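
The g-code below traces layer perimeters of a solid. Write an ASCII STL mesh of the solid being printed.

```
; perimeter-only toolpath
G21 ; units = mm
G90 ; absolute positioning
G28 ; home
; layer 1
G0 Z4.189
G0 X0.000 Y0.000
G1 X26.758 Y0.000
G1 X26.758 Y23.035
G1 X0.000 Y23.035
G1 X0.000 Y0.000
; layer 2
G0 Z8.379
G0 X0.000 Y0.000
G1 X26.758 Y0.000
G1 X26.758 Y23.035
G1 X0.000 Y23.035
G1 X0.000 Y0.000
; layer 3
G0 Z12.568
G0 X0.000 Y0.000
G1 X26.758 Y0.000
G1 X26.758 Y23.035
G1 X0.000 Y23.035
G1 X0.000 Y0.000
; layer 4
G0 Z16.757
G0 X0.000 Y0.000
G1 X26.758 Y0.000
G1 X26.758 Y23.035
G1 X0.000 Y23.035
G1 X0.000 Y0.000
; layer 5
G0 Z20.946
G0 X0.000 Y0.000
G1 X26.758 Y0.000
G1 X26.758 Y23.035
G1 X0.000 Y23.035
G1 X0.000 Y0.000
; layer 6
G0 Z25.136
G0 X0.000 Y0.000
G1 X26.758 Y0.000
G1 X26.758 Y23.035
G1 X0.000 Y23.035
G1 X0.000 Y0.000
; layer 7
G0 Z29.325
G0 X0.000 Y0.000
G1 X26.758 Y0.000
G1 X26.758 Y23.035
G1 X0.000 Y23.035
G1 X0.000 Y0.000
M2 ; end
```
solid part
  facet normal 0.0000 0.0000 -1.0000
    outer loop
      vertex 26.758 23.035 0.000
      vertex 26.758 0.000 0.000
      vertex 0.000 0.000 0.000
    endloop
  endfacet
  facet normal 0.0000 0.0000 -1.0000
    outer loop
      vertex 0.000 23.035 0.000
      vertex 26.758 23.035 0.000
      vertex 0.000 0.000 0.000
    endloop
  endfacet
  facet normal 0.0000 0.0000 1.0000
    outer loop
      vertex 0.000 0.000 29.325
      vertex 26.758 0.000 29.325
      vertex 26.758 23.035 29.325
    endloop
  endfacet
  facet normal 0.0000 0.0000 1.0000
    outer loop
      vertex 0.000 0.000 29.325
      vertex 26.758 23.035 29.325
      vertex 0.000 23.035 29.325
    endloop
  endfacet
  facet normal 0.0000 -1.0000 0.0000
    outer loop
      vertex 0.000 0.000 0.000
      vertex 26.758 0.000 0.000
      vertex 26.758 0.000 29.325
    endloop
  endfacet
  facet normal 0.0000 -1.0000 0.0000
    outer loop
      vertex 0.000 0.000 0.000
      vertex 26.758 0.000 29.325
      vertex 0.000 0.000 29.325
    endloop
  endfacet
  facet normal 0.0000 1.0000 0.0000
    outer loop
      vertex 26.758 23.035 29.325
      vertex 26.758 23.035 0.000
      vertex 0.000 23.035 0.000
    endloop
  endfacet
  facet normal 0.0000 1.0000 0.0000
    outer loop
      vertex 0.000 23.035 29.325
      vertex 26.758 23.035 29.325
      vertex 0.000 23.035 0.000
    endloop
  endfacet
  facet normal -1.0000 0.0000 0.0000
    outer loop
      vertex 0.000 23.035 29.325
      vertex 0.000 23.035 0.000
      vertex 0.000 0.000 0.000
    endloop
  endfacet
  facet normal -1.0000 0.0000 0.0000
    outer loop
      vertex 0.000 0.000 29.325
      vertex 0.000 23.035 29.325
      vertex 0.000 0.000 0.000
    endloop
  endfacet
  facet normal 1.0000 0.0000 0.0000
    outer loop
      vertex 26.758 0.000 0.000
      vertex 26.758 23.035 0.000
      vertex 26.758 23.035 29.325
    endloop
  endfacet
  facet normal 1.0000 0.0000 0.0000
    outer loop
      vertex 26.758 0.000 0.000
      vertex 26.758 23.035 29.325
      vertex 26.758 0.000 29.325
    endloop
  endfacet
endsolid part

The G0 Z moves step by Δz≈4.189 mm. Every layer's G1 loop is the same polygon, so the solid is a straight extrusion of it from z=0 to z≈29.3. Closing with flat bottom and top caps and triangulating gives 12 facets — a rectangular box, roughly 26.8 × 23 mm footprint and 29.3 mm tall.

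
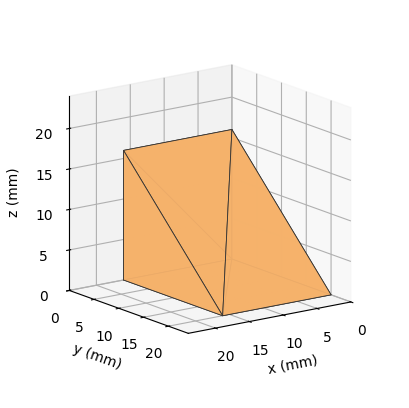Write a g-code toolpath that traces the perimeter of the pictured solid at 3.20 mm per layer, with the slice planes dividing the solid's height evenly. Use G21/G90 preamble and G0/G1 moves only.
Reading the render: the shape is a wedge (ramp): 16 × 20 mm base, rising to 16 mm along the y=0 edge and sloping linearly to z=0 at y=20 (dimensions read to the nearest mm from the axis ticks). For the g-code, the solid's height is divided into equal slices at the stated Δz and each level perimeter traced with G1 moves after a G0 lift.

; perimeter-only toolpath
G21 ; units = mm
G90 ; absolute positioning
G28 ; home
; layer 1
G0 Z3.20
G0 X0.00 Y0.00
G1 X16.00 Y0.00
G1 X16.00 Y16.00
G1 X0.00 Y16.00
G1 X0.00 Y0.00
; layer 2
G0 Z6.40
G0 X0.00 Y0.00
G1 X16.00 Y0.00
G1 X16.00 Y12.00
G1 X0.00 Y12.00
G1 X0.00 Y0.00
; layer 3
G0 Z9.60
G0 X0.00 Y0.00
G1 X16.00 Y0.00
G1 X16.00 Y8.00
G1 X0.00 Y8.00
G1 X0.00 Y0.00
; layer 4
G0 Z12.80
G0 X0.00 Y0.00
G1 X16.00 Y0.00
G1 X16.00 Y4.00
G1 X0.00 Y4.00
G1 X0.00 Y0.00
M2 ; end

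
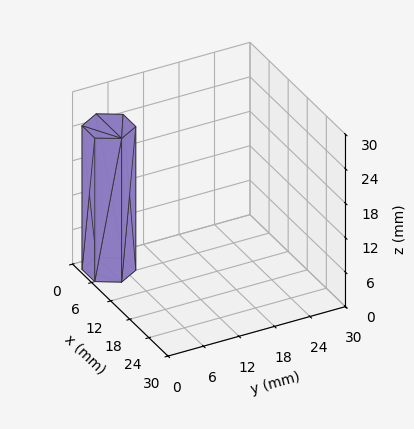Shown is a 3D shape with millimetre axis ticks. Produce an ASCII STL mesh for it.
Reading the render: the shape is a regular 6-sided prism (a cylinder approximated with 6 flat sides), circumscribed radius ≈ 4 mm, height ≈ 25 mm (dimensions read to the nearest mm from the axis ticks). For the STL, each face is triangulated and given an outward normal.

solid part
  facet normal 0.0000 0.0000 -1.0000
    outer loop
      vertex 2.000 7.464 0.000
      vertex 6.000 7.464 0.000
      vertex 8.000 4.000 0.000
    endloop
  endfacet
  facet normal 0.0000 0.0000 -1.0000
    outer loop
      vertex 0.000 4.000 0.000
      vertex 2.000 7.464 0.000
      vertex 8.000 4.000 0.000
    endloop
  endfacet
  facet normal 0.0000 0.0000 -1.0000
    outer loop
      vertex 2.000 0.536 0.000
      vertex 0.000 4.000 0.000
      vertex 8.000 4.000 0.000
    endloop
  endfacet
  facet normal 0.0000 0.0000 -1.0000
    outer loop
      vertex 6.000 0.536 0.000
      vertex 2.000 0.536 0.000
      vertex 8.000 4.000 0.000
    endloop
  endfacet
  facet normal 0.0000 0.0000 1.0000
    outer loop
      vertex 8.000 4.000 25.000
      vertex 6.000 7.464 25.000
      vertex 2.000 7.464 25.000
    endloop
  endfacet
  facet normal 0.0000 0.0000 1.0000
    outer loop
      vertex 8.000 4.000 25.000
      vertex 2.000 7.464 25.000
      vertex 0.000 4.000 25.000
    endloop
  endfacet
  facet normal 0.0000 0.0000 1.0000
    outer loop
      vertex 8.000 4.000 25.000
      vertex 0.000 4.000 25.000
      vertex 2.000 0.536 25.000
    endloop
  endfacet
  facet normal 0.0000 0.0000 1.0000
    outer loop
      vertex 8.000 4.000 25.000
      vertex 2.000 0.536 25.000
      vertex 6.000 0.536 25.000
    endloop
  endfacet
  facet normal 0.8660 0.5000 0.0000
    outer loop
      vertex 8.000 4.000 0.000
      vertex 6.000 7.464 0.000
      vertex 6.000 7.464 25.000
    endloop
  endfacet
  facet normal 0.8660 0.5000 0.0000
    outer loop
      vertex 8.000 4.000 0.000
      vertex 6.000 7.464 25.000
      vertex 8.000 4.000 25.000
    endloop
  endfacet
  facet normal 0.0000 1.0000 0.0000
    outer loop
      vertex 6.000 7.464 0.000
      vertex 2.000 7.464 0.000
      vertex 2.000 7.464 25.000
    endloop
  endfacet
  facet normal 0.0000 1.0000 0.0000
    outer loop
      vertex 6.000 7.464 0.000
      vertex 2.000 7.464 25.000
      vertex 6.000 7.464 25.000
    endloop
  endfacet
  facet normal -0.8660 0.5000 0.0000
    outer loop
      vertex 2.000 7.464 0.000
      vertex 0.000 4.000 0.000
      vertex 0.000 4.000 25.000
    endloop
  endfacet
  facet normal -0.8660 0.5000 0.0000
    outer loop
      vertex 2.000 7.464 0.000
      vertex 0.000 4.000 25.000
      vertex 2.000 7.464 25.000
    endloop
  endfacet
  facet normal -0.8660 -0.5000 0.0000
    outer loop
      vertex 0.000 4.000 0.000
      vertex 2.000 0.536 0.000
      vertex 2.000 0.536 25.000
    endloop
  endfacet
  facet normal -0.8660 -0.5000 0.0000
    outer loop
      vertex 0.000 4.000 0.000
      vertex 2.000 0.536 25.000
      vertex 0.000 4.000 25.000
    endloop
  endfacet
  facet normal 0.0000 -1.0000 0.0000
    outer loop
      vertex 2.000 0.536 0.000
      vertex 6.000 0.536 0.000
      vertex 6.000 0.536 25.000
    endloop
  endfacet
  facet normal 0.0000 -1.0000 0.0000
    outer loop
      vertex 2.000 0.536 0.000
      vertex 6.000 0.536 25.000
      vertex 2.000 0.536 25.000
    endloop
  endfacet
  facet normal 0.8660 -0.5000 0.0000
    outer loop
      vertex 6.000 0.536 0.000
      vertex 8.000 4.000 0.000
      vertex 8.000 4.000 25.000
    endloop
  endfacet
  facet normal 0.8660 -0.5000 0.0000
    outer loop
      vertex 6.000 0.536 0.000
      vertex 8.000 4.000 25.000
      vertex 6.000 0.536 25.000
    endloop
  endfacet
endsolid part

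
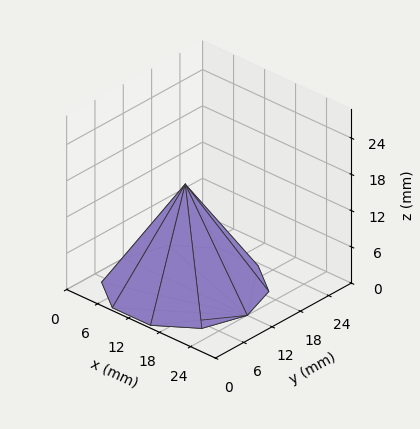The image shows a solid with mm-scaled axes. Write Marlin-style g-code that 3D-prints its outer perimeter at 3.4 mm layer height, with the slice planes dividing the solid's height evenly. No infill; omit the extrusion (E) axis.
Reading the render: the shape is a regular 10-sided pyramid, base circumscribed radius ≈ 12 mm, apex at z ≈ 17 mm (dimensions read to the nearest mm from the axis ticks). For the g-code, the solid's height is divided into equal slices at the stated Δz and each level perimeter traced with G1 moves after a G0 lift.

; perimeter-only toolpath
G21 ; units = mm
G90 ; absolute positioning
G28 ; home
; layer 1
G0 Z3.4
G0 X21.6 Y12.0
G1 X19.8 Y17.7
G1 X15.0 Y21.1
G1 X9.0 Y21.1
G1 X4.2 Y17.7
G1 X2.4 Y12.0
G1 X4.2 Y6.3
G1 X9.0 Y2.9
G1 X15.0 Y2.9
G1 X19.8 Y6.3
G1 X21.6 Y12.0
; layer 2
G0 Z6.8
G0 X19.2 Y12.0
G1 X17.8 Y16.3
G1 X14.2 Y18.8
G1 X9.8 Y18.8
G1 X6.2 Y16.3
G1 X4.8 Y12.0
G1 X6.2 Y7.7
G1 X9.8 Y5.2
G1 X14.2 Y5.2
G1 X17.8 Y7.7
G1 X19.2 Y12.0
; layer 3
G0 Z10.2
G0 X16.8 Y12.0
G1 X15.9 Y14.8
G1 X13.5 Y16.6
G1 X10.5 Y16.6
G1 X8.1 Y14.8
G1 X7.2 Y12.0
G1 X8.1 Y9.2
G1 X10.5 Y7.4
G1 X13.5 Y7.4
G1 X15.9 Y9.2
G1 X16.8 Y12.0
; layer 4
G0 Z13.6
G0 X14.4 Y12.0
G1 X13.9 Y13.4
G1 X12.7 Y14.3
G1 X11.3 Y14.3
G1 X10.1 Y13.4
G1 X9.6 Y12.0
G1 X10.1 Y10.6
G1 X11.3 Y9.7
G1 X12.7 Y9.7
G1 X13.9 Y10.6
G1 X14.4 Y12.0
M2 ; end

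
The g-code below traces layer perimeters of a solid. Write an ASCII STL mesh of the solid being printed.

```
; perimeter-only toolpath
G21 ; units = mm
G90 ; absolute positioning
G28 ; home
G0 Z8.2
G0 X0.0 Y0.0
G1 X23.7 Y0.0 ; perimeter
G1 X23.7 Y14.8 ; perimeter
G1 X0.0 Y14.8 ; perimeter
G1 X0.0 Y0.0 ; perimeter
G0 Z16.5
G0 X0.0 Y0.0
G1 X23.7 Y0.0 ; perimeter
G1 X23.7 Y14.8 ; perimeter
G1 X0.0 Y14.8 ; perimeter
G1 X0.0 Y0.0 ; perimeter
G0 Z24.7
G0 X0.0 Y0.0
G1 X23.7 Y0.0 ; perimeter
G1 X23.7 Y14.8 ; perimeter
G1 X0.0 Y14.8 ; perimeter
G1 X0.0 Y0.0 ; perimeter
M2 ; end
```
solid part
  facet normal 0.0000 0.0000 -1.0000
    outer loop
      vertex 23.7 14.8 0.0
      vertex 23.7 0.0 0.0
      vertex 0.0 0.0 0.0
    endloop
  endfacet
  facet normal 0.0000 0.0000 -1.0000
    outer loop
      vertex 0.0 14.8 0.0
      vertex 23.7 14.8 0.0
      vertex 0.0 0.0 0.0
    endloop
  endfacet
  facet normal 0.0000 0.0000 1.0000
    outer loop
      vertex 0.0 0.0 24.7
      vertex 23.7 0.0 24.7
      vertex 23.7 14.8 24.7
    endloop
  endfacet
  facet normal 0.0000 0.0000 1.0000
    outer loop
      vertex 0.0 0.0 24.7
      vertex 23.7 14.8 24.7
      vertex 0.0 14.8 24.7
    endloop
  endfacet
  facet normal 0.0000 -1.0000 0.0000
    outer loop
      vertex 0.0 0.0 0.0
      vertex 23.7 0.0 0.0
      vertex 23.7 0.0 24.7
    endloop
  endfacet
  facet normal 0.0000 -1.0000 0.0000
    outer loop
      vertex 0.0 0.0 0.0
      vertex 23.7 0.0 24.7
      vertex 0.0 0.0 24.7
    endloop
  endfacet
  facet normal 0.0000 1.0000 0.0000
    outer loop
      vertex 23.7 14.8 24.7
      vertex 23.7 14.8 0.0
      vertex 0.0 14.8 0.0
    endloop
  endfacet
  facet normal 0.0000 1.0000 0.0000
    outer loop
      vertex 0.0 14.8 24.7
      vertex 23.7 14.8 24.7
      vertex 0.0 14.8 0.0
    endloop
  endfacet
  facet normal -1.0000 0.0000 0.0000
    outer loop
      vertex 0.0 14.8 24.7
      vertex 0.0 14.8 0.0
      vertex 0.0 0.0 0.0
    endloop
  endfacet
  facet normal -1.0000 0.0000 0.0000
    outer loop
      vertex 0.0 0.0 24.7
      vertex 0.0 14.8 24.7
      vertex 0.0 0.0 0.0
    endloop
  endfacet
  facet normal 1.0000 0.0000 0.0000
    outer loop
      vertex 23.7 0.0 0.0
      vertex 23.7 14.8 0.0
      vertex 23.7 14.8 24.7
    endloop
  endfacet
  facet normal 1.0000 0.0000 0.0000
    outer loop
      vertex 23.7 0.0 0.0
      vertex 23.7 14.8 24.7
      vertex 23.7 0.0 24.7
    endloop
  endfacet
endsolid part

The G0 Z moves step by Δz≈8.2 mm. Every layer's G1 loop is the same polygon, so the solid is a straight extrusion of it from z=0 to z≈24.7. Closing with flat bottom and top caps and triangulating gives 12 facets — a rectangular box, roughly 23.7 × 14.8 mm footprint and 24.7 mm tall.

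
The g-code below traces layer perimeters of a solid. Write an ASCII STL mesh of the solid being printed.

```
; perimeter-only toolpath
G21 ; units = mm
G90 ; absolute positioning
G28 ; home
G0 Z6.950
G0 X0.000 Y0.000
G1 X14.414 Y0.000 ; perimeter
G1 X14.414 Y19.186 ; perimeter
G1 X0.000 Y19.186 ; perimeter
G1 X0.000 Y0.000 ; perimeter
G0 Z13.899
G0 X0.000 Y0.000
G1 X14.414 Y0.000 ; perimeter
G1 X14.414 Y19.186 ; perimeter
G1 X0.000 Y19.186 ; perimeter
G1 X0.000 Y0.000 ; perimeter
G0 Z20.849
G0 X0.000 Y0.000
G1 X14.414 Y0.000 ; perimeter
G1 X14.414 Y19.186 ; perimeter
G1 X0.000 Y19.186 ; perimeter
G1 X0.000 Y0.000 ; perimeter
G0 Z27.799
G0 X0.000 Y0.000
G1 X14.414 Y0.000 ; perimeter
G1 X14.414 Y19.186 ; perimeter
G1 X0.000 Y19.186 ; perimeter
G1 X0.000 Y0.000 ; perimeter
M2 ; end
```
solid part
  facet normal 0.0000 0.0000 -1.0000
    outer loop
      vertex 14.414 19.186 0.000
      vertex 14.414 0.000 0.000
      vertex 0.000 0.000 0.000
    endloop
  endfacet
  facet normal 0.0000 0.0000 -1.0000
    outer loop
      vertex 0.000 19.186 0.000
      vertex 14.414 19.186 0.000
      vertex 0.000 0.000 0.000
    endloop
  endfacet
  facet normal 0.0000 0.0000 1.0000
    outer loop
      vertex 0.000 0.000 27.799
      vertex 14.414 0.000 27.799
      vertex 14.414 19.186 27.799
    endloop
  endfacet
  facet normal 0.0000 0.0000 1.0000
    outer loop
      vertex 0.000 0.000 27.799
      vertex 14.414 19.186 27.799
      vertex 0.000 19.186 27.799
    endloop
  endfacet
  facet normal 0.0000 -1.0000 0.0000
    outer loop
      vertex 0.000 0.000 0.000
      vertex 14.414 0.000 0.000
      vertex 14.414 0.000 27.799
    endloop
  endfacet
  facet normal 0.0000 -1.0000 0.0000
    outer loop
      vertex 0.000 0.000 0.000
      vertex 14.414 0.000 27.799
      vertex 0.000 0.000 27.799
    endloop
  endfacet
  facet normal 0.0000 1.0000 0.0000
    outer loop
      vertex 14.414 19.186 27.799
      vertex 14.414 19.186 0.000
      vertex 0.000 19.186 0.000
    endloop
  endfacet
  facet normal 0.0000 1.0000 0.0000
    outer loop
      vertex 0.000 19.186 27.799
      vertex 14.414 19.186 27.799
      vertex 0.000 19.186 0.000
    endloop
  endfacet
  facet normal -1.0000 0.0000 0.0000
    outer loop
      vertex 0.000 19.186 27.799
      vertex 0.000 19.186 0.000
      vertex 0.000 0.000 0.000
    endloop
  endfacet
  facet normal -1.0000 0.0000 0.0000
    outer loop
      vertex 0.000 0.000 27.799
      vertex 0.000 19.186 27.799
      vertex 0.000 0.000 0.000
    endloop
  endfacet
  facet normal 1.0000 0.0000 0.0000
    outer loop
      vertex 14.414 0.000 0.000
      vertex 14.414 19.186 0.000
      vertex 14.414 19.186 27.799
    endloop
  endfacet
  facet normal 1.0000 0.0000 0.0000
    outer loop
      vertex 14.414 0.000 0.000
      vertex 14.414 19.186 27.799
      vertex 14.414 0.000 27.799
    endloop
  endfacet
endsolid part

The G0 Z moves step by Δz≈6.950 mm. Every layer's G1 loop is the same polygon, so the solid is a straight extrusion of it from z=0 to z≈27.8. Closing with flat bottom and top caps and triangulating gives 12 facets — a rectangular box, roughly 14.4 × 19.2 mm footprint and 27.8 mm tall.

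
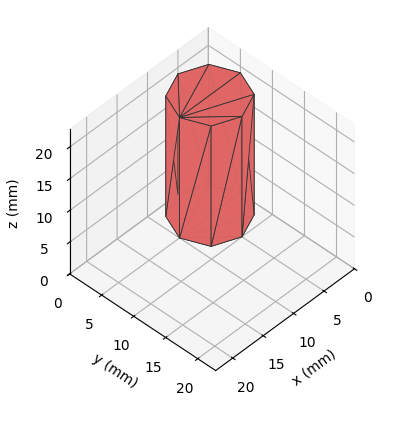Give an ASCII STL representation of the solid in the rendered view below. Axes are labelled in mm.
Reading the render: the shape is a regular 8-sided prism (a cylinder approximated with 8 flat sides), circumscribed radius ≈ 5 mm, height ≈ 19 mm (dimensions read to the nearest mm from the axis ticks). For the STL, each face is triangulated and given an outward normal.

solid part
  facet normal 0.0000 0.0000 -1.0000
    outer loop
      vertex 5.000 10.000 0.000
      vertex 8.536 8.536 0.000
      vertex 10.000 5.000 0.000
    endloop
  endfacet
  facet normal 0.0000 0.0000 -1.0000
    outer loop
      vertex 1.464 8.536 0.000
      vertex 5.000 10.000 0.000
      vertex 10.000 5.000 0.000
    endloop
  endfacet
  facet normal 0.0000 0.0000 -1.0000
    outer loop
      vertex 0.000 5.000 0.000
      vertex 1.464 8.536 0.000
      vertex 10.000 5.000 0.000
    endloop
  endfacet
  facet normal 0.0000 0.0000 -1.0000
    outer loop
      vertex 1.464 1.464 0.000
      vertex 0.000 5.000 0.000
      vertex 10.000 5.000 0.000
    endloop
  endfacet
  facet normal 0.0000 0.0000 -1.0000
    outer loop
      vertex 5.000 0.000 0.000
      vertex 1.464 1.464 0.000
      vertex 10.000 5.000 0.000
    endloop
  endfacet
  facet normal 0.0000 0.0000 -1.0000
    outer loop
      vertex 8.536 1.464 0.000
      vertex 5.000 0.000 0.000
      vertex 10.000 5.000 0.000
    endloop
  endfacet
  facet normal 0.0000 0.0000 1.0000
    outer loop
      vertex 10.000 5.000 19.000
      vertex 8.536 8.536 19.000
      vertex 5.000 10.000 19.000
    endloop
  endfacet
  facet normal 0.0000 0.0000 1.0000
    outer loop
      vertex 10.000 5.000 19.000
      vertex 5.000 10.000 19.000
      vertex 1.464 8.536 19.000
    endloop
  endfacet
  facet normal 0.0000 0.0000 1.0000
    outer loop
      vertex 10.000 5.000 19.000
      vertex 1.464 8.536 19.000
      vertex 0.000 5.000 19.000
    endloop
  endfacet
  facet normal 0.0000 0.0000 1.0000
    outer loop
      vertex 10.000 5.000 19.000
      vertex 0.000 5.000 19.000
      vertex 1.464 1.464 19.000
    endloop
  endfacet
  facet normal 0.0000 0.0000 1.0000
    outer loop
      vertex 10.000 5.000 19.000
      vertex 1.464 1.464 19.000
      vertex 5.000 0.000 19.000
    endloop
  endfacet
  facet normal 0.0000 0.0000 1.0000
    outer loop
      vertex 10.000 5.000 19.000
      vertex 5.000 0.000 19.000
      vertex 8.536 1.464 19.000
    endloop
  endfacet
  facet normal 0.9239 0.3825 0.0000
    outer loop
      vertex 10.000 5.000 0.000
      vertex 8.536 8.536 0.000
      vertex 8.536 8.536 19.000
    endloop
  endfacet
  facet normal 0.9239 0.3825 0.0000
    outer loop
      vertex 10.000 5.000 0.000
      vertex 8.536 8.536 19.000
      vertex 10.000 5.000 19.000
    endloop
  endfacet
  facet normal 0.3825 0.9239 0.0000
    outer loop
      vertex 8.536 8.536 0.000
      vertex 5.000 10.000 0.000
      vertex 5.000 10.000 19.000
    endloop
  endfacet
  facet normal 0.3825 0.9239 0.0000
    outer loop
      vertex 8.536 8.536 0.000
      vertex 5.000 10.000 19.000
      vertex 8.536 8.536 19.000
    endloop
  endfacet
  facet normal -0.3825 0.9239 0.0000
    outer loop
      vertex 5.000 10.000 0.000
      vertex 1.464 8.536 0.000
      vertex 1.464 8.536 19.000
    endloop
  endfacet
  facet normal -0.3825 0.9239 0.0000
    outer loop
      vertex 5.000 10.000 0.000
      vertex 1.464 8.536 19.000
      vertex 5.000 10.000 19.000
    endloop
  endfacet
  facet normal -0.9239 0.3825 0.0000
    outer loop
      vertex 1.464 8.536 0.000
      vertex 0.000 5.000 0.000
      vertex 0.000 5.000 19.000
    endloop
  endfacet
  facet normal -0.9239 0.3825 0.0000
    outer loop
      vertex 1.464 8.536 0.000
      vertex 0.000 5.000 19.000
      vertex 1.464 8.536 19.000
    endloop
  endfacet
  facet normal -0.9239 -0.3825 0.0000
    outer loop
      vertex 0.000 5.000 0.000
      vertex 1.464 1.464 0.000
      vertex 1.464 1.464 19.000
    endloop
  endfacet
  facet normal -0.9239 -0.3825 0.0000
    outer loop
      vertex 0.000 5.000 0.000
      vertex 1.464 1.464 19.000
      vertex 0.000 5.000 19.000
    endloop
  endfacet
  facet normal -0.3825 -0.9239 0.0000
    outer loop
      vertex 1.464 1.464 0.000
      vertex 5.000 0.000 0.000
      vertex 5.000 0.000 19.000
    endloop
  endfacet
  facet normal -0.3825 -0.9239 0.0000
    outer loop
      vertex 1.464 1.464 0.000
      vertex 5.000 0.000 19.000
      vertex 1.464 1.464 19.000
    endloop
  endfacet
  facet normal 0.3825 -0.9239 0.0000
    outer loop
      vertex 5.000 0.000 0.000
      vertex 8.536 1.464 0.000
      vertex 8.536 1.464 19.000
    endloop
  endfacet
  facet normal 0.3825 -0.9239 0.0000
    outer loop
      vertex 5.000 0.000 0.000
      vertex 8.536 1.464 19.000
      vertex 5.000 0.000 19.000
    endloop
  endfacet
  facet normal 0.9239 -0.3825 0.0000
    outer loop
      vertex 8.536 1.464 0.000
      vertex 10.000 5.000 0.000
      vertex 10.000 5.000 19.000
    endloop
  endfacet
  facet normal 0.9239 -0.3825 0.0000
    outer loop
      vertex 8.536 1.464 0.000
      vertex 10.000 5.000 19.000
      vertex 8.536 1.464 19.000
    endloop
  endfacet
endsolid part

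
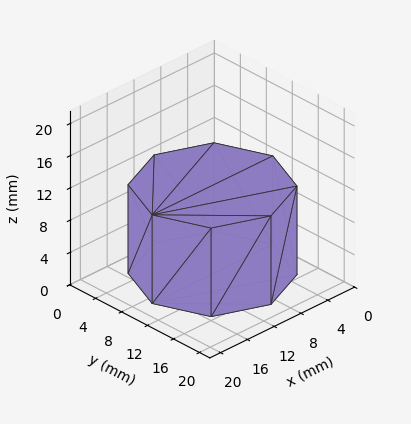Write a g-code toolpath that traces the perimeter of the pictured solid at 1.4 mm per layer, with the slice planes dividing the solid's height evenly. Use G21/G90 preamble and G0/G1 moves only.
Reading the render: the shape is a regular 8-sided prism (a cylinder approximated with 8 flat sides), circumscribed radius ≈ 9 mm, height ≈ 11 mm (dimensions read to the nearest mm from the axis ticks). For the g-code, the solid's height is divided into equal slices at the stated Δz and each level perimeter traced with G1 moves after a G0 lift.

; perimeter-only toolpath
G21 ; units = mm
G90 ; absolute positioning
G28 ; home
; layer 1
G0 Z1.4
G0 X18.0 Y9.0
G1 X15.4 Y15.4
G1 X9.0 Y18.0
G1 X2.6 Y15.4
G1 X0.0 Y9.0
G1 X2.6 Y2.6
G1 X9.0 Y0.0
G1 X15.4 Y2.6
G1 X18.0 Y9.0
; layer 2
G0 Z2.8
G0 X18.0 Y9.0
G1 X15.4 Y15.4
G1 X9.0 Y18.0
G1 X2.6 Y15.4
G1 X0.0 Y9.0
G1 X2.6 Y2.6
G1 X9.0 Y0.0
G1 X15.4 Y2.6
G1 X18.0 Y9.0
; layer 3
G0 Z4.1
G0 X18.0 Y9.0
G1 X15.4 Y15.4
G1 X9.0 Y18.0
G1 X2.6 Y15.4
G1 X0.0 Y9.0
G1 X2.6 Y2.6
G1 X9.0 Y0.0
G1 X15.4 Y2.6
G1 X18.0 Y9.0
; layer 4
G0 Z5.5
G0 X18.0 Y9.0
G1 X15.4 Y15.4
G1 X9.0 Y18.0
G1 X2.6 Y15.4
G1 X0.0 Y9.0
G1 X2.6 Y2.6
G1 X9.0 Y0.0
G1 X15.4 Y2.6
G1 X18.0 Y9.0
; layer 5
G0 Z6.9
G0 X18.0 Y9.0
G1 X15.4 Y15.4
G1 X9.0 Y18.0
G1 X2.6 Y15.4
G1 X0.0 Y9.0
G1 X2.6 Y2.6
G1 X9.0 Y0.0
G1 X15.4 Y2.6
G1 X18.0 Y9.0
; layer 6
G0 Z8.2
G0 X18.0 Y9.0
G1 X15.4 Y15.4
G1 X9.0 Y18.0
G1 X2.6 Y15.4
G1 X0.0 Y9.0
G1 X2.6 Y2.6
G1 X9.0 Y0.0
G1 X15.4 Y2.6
G1 X18.0 Y9.0
; layer 7
G0 Z9.6
G0 X18.0 Y9.0
G1 X15.4 Y15.4
G1 X9.0 Y18.0
G1 X2.6 Y15.4
G1 X0.0 Y9.0
G1 X2.6 Y2.6
G1 X9.0 Y0.0
G1 X15.4 Y2.6
G1 X18.0 Y9.0
; layer 8
G0 Z11.0
G0 X18.0 Y9.0
G1 X15.4 Y15.4
G1 X9.0 Y18.0
G1 X2.6 Y15.4
G1 X0.0 Y9.0
G1 X2.6 Y2.6
G1 X9.0 Y0.0
G1 X15.4 Y2.6
G1 X18.0 Y9.0
M2 ; end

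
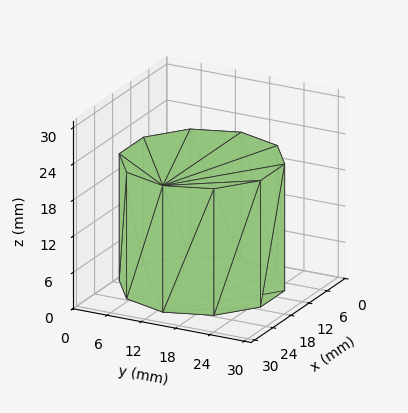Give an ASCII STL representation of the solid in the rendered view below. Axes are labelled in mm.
Reading the render: the shape is a regular 10-sided prism (a cylinder approximated with 10 flat sides), circumscribed radius ≈ 13 mm, height ≈ 21 mm (dimensions read to the nearest mm from the axis ticks). For the STL, each face is triangulated and given an outward normal.

solid part
  facet normal 0.0000 0.0000 -1.0000
    outer loop
      vertex 17.02 25.36 0.00
      vertex 23.52 20.64 0.00
      vertex 26.00 13.00 0.00
    endloop
  endfacet
  facet normal 0.0000 0.0000 -1.0000
    outer loop
      vertex 8.98 25.36 0.00
      vertex 17.02 25.36 0.00
      vertex 26.00 13.00 0.00
    endloop
  endfacet
  facet normal 0.0000 0.0000 -1.0000
    outer loop
      vertex 2.48 20.64 0.00
      vertex 8.98 25.36 0.00
      vertex 26.00 13.00 0.00
    endloop
  endfacet
  facet normal 0.0000 0.0000 -1.0000
    outer loop
      vertex 0.00 13.00 0.00
      vertex 2.48 20.64 0.00
      vertex 26.00 13.00 0.00
    endloop
  endfacet
  facet normal 0.0000 0.0000 -1.0000
    outer loop
      vertex 2.48 5.36 0.00
      vertex 0.00 13.00 0.00
      vertex 26.00 13.00 0.00
    endloop
  endfacet
  facet normal 0.0000 0.0000 -1.0000
    outer loop
      vertex 8.98 0.64 0.00
      vertex 2.48 5.36 0.00
      vertex 26.00 13.00 0.00
    endloop
  endfacet
  facet normal 0.0000 0.0000 -1.0000
    outer loop
      vertex 17.02 0.64 0.00
      vertex 8.98 0.64 0.00
      vertex 26.00 13.00 0.00
    endloop
  endfacet
  facet normal 0.0000 0.0000 -1.0000
    outer loop
      vertex 23.52 5.36 0.00
      vertex 17.02 0.64 0.00
      vertex 26.00 13.00 0.00
    endloop
  endfacet
  facet normal 0.0000 0.0000 1.0000
    outer loop
      vertex 26.00 13.00 21.00
      vertex 23.52 20.64 21.00
      vertex 17.02 25.36 21.00
    endloop
  endfacet
  facet normal 0.0000 0.0000 1.0000
    outer loop
      vertex 26.00 13.00 21.00
      vertex 17.02 25.36 21.00
      vertex 8.98 25.36 21.00
    endloop
  endfacet
  facet normal 0.0000 0.0000 1.0000
    outer loop
      vertex 26.00 13.00 21.00
      vertex 8.98 25.36 21.00
      vertex 2.48 20.64 21.00
    endloop
  endfacet
  facet normal 0.0000 0.0000 1.0000
    outer loop
      vertex 26.00 13.00 21.00
      vertex 2.48 20.64 21.00
      vertex 0.00 13.00 21.00
    endloop
  endfacet
  facet normal 0.0000 0.0000 1.0000
    outer loop
      vertex 26.00 13.00 21.00
      vertex 0.00 13.00 21.00
      vertex 2.48 5.36 21.00
    endloop
  endfacet
  facet normal 0.0000 0.0000 1.0000
    outer loop
      vertex 26.00 13.00 21.00
      vertex 2.48 5.36 21.00
      vertex 8.98 0.64 21.00
    endloop
  endfacet
  facet normal 0.0000 0.0000 1.0000
    outer loop
      vertex 26.00 13.00 21.00
      vertex 8.98 0.64 21.00
      vertex 17.02 0.64 21.00
    endloop
  endfacet
  facet normal 0.0000 0.0000 1.0000
    outer loop
      vertex 26.00 13.00 21.00
      vertex 17.02 0.64 21.00
      vertex 23.52 5.36 21.00
    endloop
  endfacet
  facet normal 0.9511 0.3087 0.0000
    outer loop
      vertex 26.00 13.00 0.00
      vertex 23.52 20.64 0.00
      vertex 23.52 20.64 21.00
    endloop
  endfacet
  facet normal 0.9511 0.3087 0.0000
    outer loop
      vertex 26.00 13.00 0.00
      vertex 23.52 20.64 21.00
      vertex 26.00 13.00 21.00
    endloop
  endfacet
  facet normal 0.5876 0.8092 0.0000
    outer loop
      vertex 23.52 20.64 0.00
      vertex 17.02 25.36 0.00
      vertex 17.02 25.36 21.00
    endloop
  endfacet
  facet normal 0.5876 0.8092 0.0000
    outer loop
      vertex 23.52 20.64 0.00
      vertex 17.02 25.36 21.00
      vertex 23.52 20.64 21.00
    endloop
  endfacet
  facet normal 0.0000 1.0000 0.0000
    outer loop
      vertex 17.02 25.36 0.00
      vertex 8.98 25.36 0.00
      vertex 8.98 25.36 21.00
    endloop
  endfacet
  facet normal 0.0000 1.0000 0.0000
    outer loop
      vertex 17.02 25.36 0.00
      vertex 8.98 25.36 21.00
      vertex 17.02 25.36 21.00
    endloop
  endfacet
  facet normal -0.5876 0.8092 0.0000
    outer loop
      vertex 8.98 25.36 0.00
      vertex 2.48 20.64 0.00
      vertex 2.48 20.64 21.00
    endloop
  endfacet
  facet normal -0.5876 0.8092 0.0000
    outer loop
      vertex 8.98 25.36 0.00
      vertex 2.48 20.64 21.00
      vertex 8.98 25.36 21.00
    endloop
  endfacet
  facet normal -0.9511 0.3087 0.0000
    outer loop
      vertex 2.48 20.64 0.00
      vertex 0.00 13.00 0.00
      vertex 0.00 13.00 21.00
    endloop
  endfacet
  facet normal -0.9511 0.3087 0.0000
    outer loop
      vertex 2.48 20.64 0.00
      vertex 0.00 13.00 21.00
      vertex 2.48 20.64 21.00
    endloop
  endfacet
  facet normal -0.9511 -0.3087 0.0000
    outer loop
      vertex 0.00 13.00 0.00
      vertex 2.48 5.36 0.00
      vertex 2.48 5.36 21.00
    endloop
  endfacet
  facet normal -0.9511 -0.3087 0.0000
    outer loop
      vertex 0.00 13.00 0.00
      vertex 2.48 5.36 21.00
      vertex 0.00 13.00 21.00
    endloop
  endfacet
  facet normal -0.5876 -0.8092 0.0000
    outer loop
      vertex 2.48 5.36 0.00
      vertex 8.98 0.64 0.00
      vertex 8.98 0.64 21.00
    endloop
  endfacet
  facet normal -0.5876 -0.8092 0.0000
    outer loop
      vertex 2.48 5.36 0.00
      vertex 8.98 0.64 21.00
      vertex 2.48 5.36 21.00
    endloop
  endfacet
  facet normal 0.0000 -1.0000 0.0000
    outer loop
      vertex 8.98 0.64 0.00
      vertex 17.02 0.64 0.00
      vertex 17.02 0.64 21.00
    endloop
  endfacet
  facet normal 0.0000 -1.0000 0.0000
    outer loop
      vertex 8.98 0.64 0.00
      vertex 17.02 0.64 21.00
      vertex 8.98 0.64 21.00
    endloop
  endfacet
  facet normal 0.5876 -0.8092 0.0000
    outer loop
      vertex 17.02 0.64 0.00
      vertex 23.52 5.36 0.00
      vertex 23.52 5.36 21.00
    endloop
  endfacet
  facet normal 0.5876 -0.8092 0.0000
    outer loop
      vertex 17.02 0.64 0.00
      vertex 23.52 5.36 21.00
      vertex 17.02 0.64 21.00
    endloop
  endfacet
  facet normal 0.9511 -0.3087 0.0000
    outer loop
      vertex 23.52 5.36 0.00
      vertex 26.00 13.00 0.00
      vertex 26.00 13.00 21.00
    endloop
  endfacet
  facet normal 0.9511 -0.3087 0.0000
    outer loop
      vertex 23.52 5.36 0.00
      vertex 26.00 13.00 21.00
      vertex 23.52 5.36 21.00
    endloop
  endfacet
endsolid part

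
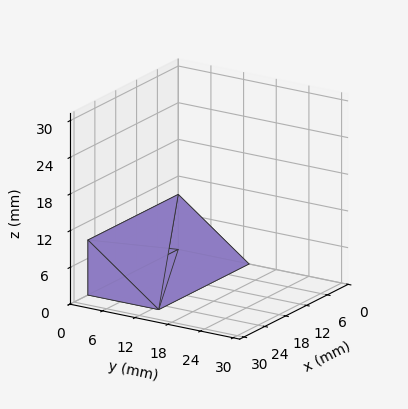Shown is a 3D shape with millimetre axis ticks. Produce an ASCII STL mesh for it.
Reading the render: the shape is a wedge (ramp): 26 × 13 mm base, rising to 9 mm along the y=0 edge and sloping linearly to z=0 at y=13 (dimensions read to the nearest mm from the axis ticks). For the STL, each face is triangulated and given an outward normal.

solid part
  facet normal 0.0000 0.0000 -1.0000
    outer loop
      vertex 26.0 13.0 0.0
      vertex 26.0 0.0 0.0
      vertex 0.0 0.0 0.0
    endloop
  endfacet
  facet normal 0.0000 0.0000 -1.0000
    outer loop
      vertex 0.0 13.0 0.0
      vertex 26.0 13.0 0.0
      vertex 0.0 0.0 0.0
    endloop
  endfacet
  facet normal 0.0000 -1.0000 0.0000
    outer loop
      vertex 0.0 0.0 0.0
      vertex 26.0 0.0 0.0
      vertex 26.0 0.0 9.0
    endloop
  endfacet
  facet normal 0.0000 -1.0000 0.0000
    outer loop
      vertex 0.0 0.0 0.0
      vertex 26.0 0.0 9.0
      vertex 0.0 0.0 9.0
    endloop
  endfacet
  facet normal 0.0000 0.5692 0.8222
    outer loop
      vertex 0.0 0.0 9.0
      vertex 26.0 0.0 9.0
      vertex 26.0 13.0 0.0
    endloop
  endfacet
  facet normal 0.0000 0.5692 0.8222
    outer loop
      vertex 0.0 0.0 9.0
      vertex 26.0 13.0 0.0
      vertex 0.0 13.0 0.0
    endloop
  endfacet
  facet normal -1.0000 0.0000 0.0000
    outer loop
      vertex 0.0 0.0 9.0
      vertex 0.0 13.0 0.0
      vertex 0.0 0.0 0.0
    endloop
  endfacet
  facet normal 1.0000 0.0000 0.0000
    outer loop
      vertex 26.0 0.0 0.0
      vertex 26.0 13.0 0.0
      vertex 26.0 0.0 9.0
    endloop
  endfacet
endsolid part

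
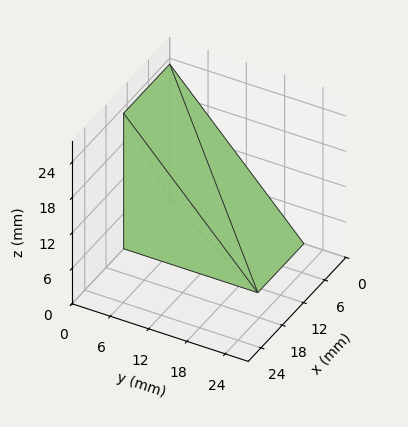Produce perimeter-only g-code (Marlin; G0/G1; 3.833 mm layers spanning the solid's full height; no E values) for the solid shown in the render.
Reading the render: the shape is a wedge (ramp): 13 × 21 mm base, rising to 23 mm along the y=0 edge and sloping linearly to z=0 at y=21 (dimensions read to the nearest mm from the axis ticks). For the g-code, the solid's height is divided into equal slices at the stated Δz and each level perimeter traced with G1 moves after a G0 lift.

; perimeter-only toolpath
G21 ; units = mm
G90 ; absolute positioning
G28 ; home
; layer 1
G0 Z3.833
G0 X0.000 Y0.000
G1 X13.000 Y0.000
G1 X13.000 Y17.500
G1 X0.000 Y17.500
G1 X0.000 Y0.000
; layer 2
G0 Z7.667
G0 X0.000 Y0.000
G1 X13.000 Y0.000
G1 X13.000 Y14.000
G1 X0.000 Y14.000
G1 X0.000 Y0.000
; layer 3
G0 Z11.500
G0 X0.000 Y0.000
G1 X13.000 Y0.000
G1 X13.000 Y10.500
G1 X0.000 Y10.500
G1 X0.000 Y0.000
; layer 4
G0 Z15.333
G0 X0.000 Y0.000
G1 X13.000 Y0.000
G1 X13.000 Y7.000
G1 X0.000 Y7.000
G1 X0.000 Y0.000
; layer 5
G0 Z19.167
G0 X0.000 Y0.000
G1 X13.000 Y0.000
G1 X13.000 Y3.500
G1 X0.000 Y3.500
G1 X0.000 Y0.000
M2 ; end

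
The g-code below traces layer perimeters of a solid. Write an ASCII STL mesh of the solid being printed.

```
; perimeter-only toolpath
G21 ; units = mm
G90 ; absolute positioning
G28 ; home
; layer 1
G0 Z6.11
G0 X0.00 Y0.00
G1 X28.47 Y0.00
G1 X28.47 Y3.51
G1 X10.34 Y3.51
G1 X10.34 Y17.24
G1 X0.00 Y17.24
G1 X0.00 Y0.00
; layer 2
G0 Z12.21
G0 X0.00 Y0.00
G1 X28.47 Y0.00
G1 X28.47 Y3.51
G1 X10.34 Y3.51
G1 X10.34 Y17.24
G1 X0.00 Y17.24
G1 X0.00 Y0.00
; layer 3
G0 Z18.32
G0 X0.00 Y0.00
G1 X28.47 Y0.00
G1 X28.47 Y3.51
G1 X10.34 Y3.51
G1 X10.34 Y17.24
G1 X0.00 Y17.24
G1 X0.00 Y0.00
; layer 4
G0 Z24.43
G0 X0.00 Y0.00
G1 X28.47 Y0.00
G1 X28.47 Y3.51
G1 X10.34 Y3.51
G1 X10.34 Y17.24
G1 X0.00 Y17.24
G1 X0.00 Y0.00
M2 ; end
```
solid part
  facet normal 0.0000 0.0000 -1.0000
    outer loop
      vertex 28.47 3.51 0.00
      vertex 28.47 0.00 0.00
      vertex 0.00 0.00 0.00
    endloop
  endfacet
  facet normal 0.0000 0.0000 -1.0000
    outer loop
      vertex 10.34 3.51 0.00
      vertex 28.47 3.51 0.00
      vertex 0.00 0.00 0.00
    endloop
  endfacet
  facet normal 0.0000 0.0000 -1.0000
    outer loop
      vertex 10.34 17.24 0.00
      vertex 10.34 3.51 0.00
      vertex 0.00 0.00 0.00
    endloop
  endfacet
  facet normal 0.0000 0.0000 -1.0000
    outer loop
      vertex 0.00 17.24 0.00
      vertex 10.34 17.24 0.00
      vertex 0.00 0.00 0.00
    endloop
  endfacet
  facet normal 0.0000 0.0000 1.0000
    outer loop
      vertex 0.00 0.00 24.43
      vertex 28.47 0.00 24.43
      vertex 28.47 3.51 24.43
    endloop
  endfacet
  facet normal 0.0000 0.0000 1.0000
    outer loop
      vertex 0.00 0.00 24.43
      vertex 28.47 3.51 24.43
      vertex 10.34 3.51 24.43
    endloop
  endfacet
  facet normal 0.0000 0.0000 1.0000
    outer loop
      vertex 0.00 0.00 24.43
      vertex 10.34 3.51 24.43
      vertex 10.34 17.24 24.43
    endloop
  endfacet
  facet normal 0.0000 0.0000 1.0000
    outer loop
      vertex 0.00 0.00 24.43
      vertex 10.34 17.24 24.43
      vertex 0.00 17.24 24.43
    endloop
  endfacet
  facet normal 0.0000 -1.0000 0.0000
    outer loop
      vertex 0.00 0.00 0.00
      vertex 28.47 0.00 0.00
      vertex 28.47 0.00 24.43
    endloop
  endfacet
  facet normal 0.0000 -1.0000 0.0000
    outer loop
      vertex 0.00 0.00 0.00
      vertex 28.47 0.00 24.43
      vertex 0.00 0.00 24.43
    endloop
  endfacet
  facet normal 1.0000 0.0000 0.0000
    outer loop
      vertex 28.47 0.00 0.00
      vertex 28.47 3.51 0.00
      vertex 28.47 3.51 24.43
    endloop
  endfacet
  facet normal 1.0000 0.0000 0.0000
    outer loop
      vertex 28.47 0.00 0.00
      vertex 28.47 3.51 24.43
      vertex 28.47 0.00 24.43
    endloop
  endfacet
  facet normal 0.0000 1.0000 0.0000
    outer loop
      vertex 28.47 3.51 0.00
      vertex 10.34 3.51 0.00
      vertex 10.34 3.51 24.43
    endloop
  endfacet
  facet normal 0.0000 1.0000 0.0000
    outer loop
      vertex 28.47 3.51 0.00
      vertex 10.34 3.51 24.43
      vertex 28.47 3.51 24.43
    endloop
  endfacet
  facet normal 1.0000 0.0000 0.0000
    outer loop
      vertex 10.34 3.51 0.00
      vertex 10.34 17.24 0.00
      vertex 10.34 17.24 24.43
    endloop
  endfacet
  facet normal 1.0000 0.0000 0.0000
    outer loop
      vertex 10.34 3.51 0.00
      vertex 10.34 17.24 24.43
      vertex 10.34 3.51 24.43
    endloop
  endfacet
  facet normal 0.0000 1.0000 0.0000
    outer loop
      vertex 10.34 17.24 0.00
      vertex 0.00 17.24 0.00
      vertex 0.00 17.24 24.43
    endloop
  endfacet
  facet normal 0.0000 1.0000 0.0000
    outer loop
      vertex 10.34 17.24 0.00
      vertex 0.00 17.24 24.43
      vertex 10.34 17.24 24.43
    endloop
  endfacet
  facet normal -1.0000 0.0000 0.0000
    outer loop
      vertex 0.00 17.24 0.00
      vertex 0.00 0.00 0.00
      vertex 0.00 0.00 24.43
    endloop
  endfacet
  facet normal -1.0000 0.0000 0.0000
    outer loop
      vertex 0.00 17.24 0.00
      vertex 0.00 0.00 24.43
      vertex 0.00 17.24 24.43
    endloop
  endfacet
endsolid part

The G0 Z moves step by Δz≈6.11 mm. Every layer's G1 loop is the same polygon, so the solid is a straight extrusion of it from z=0 to z≈24.4. Closing with flat bottom and top caps and triangulating gives 20 facets — an L-shaped prism: outer 28.5 × 17.2 mm, arm thicknesses ≈ 3.51 mm (horizontal) and 10.3 mm (vertical), extruded 24.4 mm in z.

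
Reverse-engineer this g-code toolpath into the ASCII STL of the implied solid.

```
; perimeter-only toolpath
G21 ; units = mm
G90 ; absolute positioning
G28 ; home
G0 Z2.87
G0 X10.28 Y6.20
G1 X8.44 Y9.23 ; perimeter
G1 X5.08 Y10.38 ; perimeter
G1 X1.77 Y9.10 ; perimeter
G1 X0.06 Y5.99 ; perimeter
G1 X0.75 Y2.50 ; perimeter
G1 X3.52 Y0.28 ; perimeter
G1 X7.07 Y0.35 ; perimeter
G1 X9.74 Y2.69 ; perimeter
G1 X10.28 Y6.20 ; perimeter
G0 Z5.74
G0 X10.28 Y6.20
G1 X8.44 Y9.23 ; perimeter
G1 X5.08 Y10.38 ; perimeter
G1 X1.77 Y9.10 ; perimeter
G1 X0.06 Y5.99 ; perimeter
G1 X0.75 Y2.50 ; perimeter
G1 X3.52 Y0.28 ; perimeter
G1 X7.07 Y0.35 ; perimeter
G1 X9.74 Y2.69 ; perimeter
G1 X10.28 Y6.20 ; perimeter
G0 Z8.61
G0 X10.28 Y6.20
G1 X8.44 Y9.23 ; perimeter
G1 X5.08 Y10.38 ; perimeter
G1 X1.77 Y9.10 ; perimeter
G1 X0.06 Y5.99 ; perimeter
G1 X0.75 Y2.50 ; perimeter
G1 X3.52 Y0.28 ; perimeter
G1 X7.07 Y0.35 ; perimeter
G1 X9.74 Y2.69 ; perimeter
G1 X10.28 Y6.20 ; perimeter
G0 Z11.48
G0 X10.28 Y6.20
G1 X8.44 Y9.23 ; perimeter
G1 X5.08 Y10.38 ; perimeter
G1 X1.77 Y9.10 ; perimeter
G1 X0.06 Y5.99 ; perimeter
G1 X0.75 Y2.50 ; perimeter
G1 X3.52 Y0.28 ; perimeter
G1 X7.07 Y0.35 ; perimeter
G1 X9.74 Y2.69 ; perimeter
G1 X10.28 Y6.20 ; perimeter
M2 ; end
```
solid part
  facet normal 0.0000 0.0000 -1.0000
    outer loop
      vertex 5.08 10.38 0.00
      vertex 8.44 9.23 0.00
      vertex 10.28 6.20 0.00
    endloop
  endfacet
  facet normal 0.0000 0.0000 -1.0000
    outer loop
      vertex 1.77 9.10 0.00
      vertex 5.08 10.38 0.00
      vertex 10.28 6.20 0.00
    endloop
  endfacet
  facet normal 0.0000 0.0000 -1.0000
    outer loop
      vertex 0.06 5.99 0.00
      vertex 1.77 9.10 0.00
      vertex 10.28 6.20 0.00
    endloop
  endfacet
  facet normal 0.0000 0.0000 -1.0000
    outer loop
      vertex 0.75 2.50 0.00
      vertex 0.06 5.99 0.00
      vertex 10.28 6.20 0.00
    endloop
  endfacet
  facet normal 0.0000 0.0000 -1.0000
    outer loop
      vertex 3.52 0.28 0.00
      vertex 0.75 2.50 0.00
      vertex 10.28 6.20 0.00
    endloop
  endfacet
  facet normal 0.0000 0.0000 -1.0000
    outer loop
      vertex 7.07 0.35 0.00
      vertex 3.52 0.28 0.00
      vertex 10.28 6.20 0.00
    endloop
  endfacet
  facet normal 0.0000 0.0000 -1.0000
    outer loop
      vertex 9.74 2.69 0.00
      vertex 7.07 0.35 0.00
      vertex 10.28 6.20 0.00
    endloop
  endfacet
  facet normal 0.0000 0.0000 1.0000
    outer loop
      vertex 10.28 6.20 11.48
      vertex 8.44 9.23 11.48
      vertex 5.08 10.38 11.48
    endloop
  endfacet
  facet normal 0.0000 0.0000 1.0000
    outer loop
      vertex 10.28 6.20 11.48
      vertex 5.08 10.38 11.48
      vertex 1.77 9.10 11.48
    endloop
  endfacet
  facet normal 0.0000 0.0000 1.0000
    outer loop
      vertex 10.28 6.20 11.48
      vertex 1.77 9.10 11.48
      vertex 0.06 5.99 11.48
    endloop
  endfacet
  facet normal 0.0000 0.0000 1.0000
    outer loop
      vertex 10.28 6.20 11.48
      vertex 0.06 5.99 11.48
      vertex 0.75 2.50 11.48
    endloop
  endfacet
  facet normal 0.0000 0.0000 1.0000
    outer loop
      vertex 10.28 6.20 11.48
      vertex 0.75 2.50 11.48
      vertex 3.52 0.28 11.48
    endloop
  endfacet
  facet normal 0.0000 0.0000 1.0000
    outer loop
      vertex 10.28 6.20 11.48
      vertex 3.52 0.28 11.48
      vertex 7.07 0.35 11.48
    endloop
  endfacet
  facet normal 0.0000 0.0000 1.0000
    outer loop
      vertex 10.28 6.20 11.48
      vertex 7.07 0.35 11.48
      vertex 9.74 2.69 11.48
    endloop
  endfacet
  facet normal 0.8547 0.5191 0.0000
    outer loop
      vertex 10.28 6.20 0.00
      vertex 8.44 9.23 0.00
      vertex 8.44 9.23 11.48
    endloop
  endfacet
  facet normal 0.8547 0.5191 0.0000
    outer loop
      vertex 10.28 6.20 0.00
      vertex 8.44 9.23 11.48
      vertex 10.28 6.20 11.48
    endloop
  endfacet
  facet normal 0.3238 0.9461 0.0000
    outer loop
      vertex 8.44 9.23 0.00
      vertex 5.08 10.38 0.00
      vertex 5.08 10.38 11.48
    endloop
  endfacet
  facet normal 0.3238 0.9461 0.0000
    outer loop
      vertex 8.44 9.23 0.00
      vertex 5.08 10.38 11.48
      vertex 8.44 9.23 11.48
    endloop
  endfacet
  facet normal -0.3607 0.9327 0.0000
    outer loop
      vertex 5.08 10.38 0.00
      vertex 1.77 9.10 0.00
      vertex 1.77 9.10 11.48
    endloop
  endfacet
  facet normal -0.3607 0.9327 0.0000
    outer loop
      vertex 5.08 10.38 0.00
      vertex 1.77 9.10 11.48
      vertex 5.08 10.38 11.48
    endloop
  endfacet
  facet normal -0.8763 0.4818 0.0000
    outer loop
      vertex 1.77 9.10 0.00
      vertex 0.06 5.99 0.00
      vertex 0.06 5.99 11.48
    endloop
  endfacet
  facet normal -0.8763 0.4818 0.0000
    outer loop
      vertex 1.77 9.10 0.00
      vertex 0.06 5.99 11.48
      vertex 1.77 9.10 11.48
    endloop
  endfacet
  facet normal -0.9810 -0.1940 0.0000
    outer loop
      vertex 0.06 5.99 0.00
      vertex 0.75 2.50 0.00
      vertex 0.75 2.50 11.48
    endloop
  endfacet
  facet normal -0.9810 -0.1940 0.0000
    outer loop
      vertex 0.06 5.99 0.00
      vertex 0.75 2.50 11.48
      vertex 0.06 5.99 11.48
    endloop
  endfacet
  facet normal -0.6254 -0.7803 0.0000
    outer loop
      vertex 0.75 2.50 0.00
      vertex 3.52 0.28 0.00
      vertex 3.52 0.28 11.48
    endloop
  endfacet
  facet normal -0.6254 -0.7803 0.0000
    outer loop
      vertex 0.75 2.50 0.00
      vertex 3.52 0.28 11.48
      vertex 0.75 2.50 11.48
    endloop
  endfacet
  facet normal 0.0197 -0.9998 0.0000
    outer loop
      vertex 3.52 0.28 0.00
      vertex 7.07 0.35 0.00
      vertex 7.07 0.35 11.48
    endloop
  endfacet
  facet normal 0.0197 -0.9998 0.0000
    outer loop
      vertex 3.52 0.28 0.00
      vertex 7.07 0.35 11.48
      vertex 3.52 0.28 11.48
    endloop
  endfacet
  facet normal 0.6591 -0.7521 0.0000
    outer loop
      vertex 7.07 0.35 0.00
      vertex 9.74 2.69 0.00
      vertex 9.74 2.69 11.48
    endloop
  endfacet
  facet normal 0.6591 -0.7521 0.0000
    outer loop
      vertex 7.07 0.35 0.00
      vertex 9.74 2.69 11.48
      vertex 7.07 0.35 11.48
    endloop
  endfacet
  facet normal 0.9884 -0.1521 0.0000
    outer loop
      vertex 9.74 2.69 0.00
      vertex 10.28 6.20 0.00
      vertex 10.28 6.20 11.48
    endloop
  endfacet
  facet normal 0.9884 -0.1521 0.0000
    outer loop
      vertex 9.74 2.69 0.00
      vertex 10.28 6.20 11.48
      vertex 9.74 2.69 11.48
    endloop
  endfacet
endsolid part

The G0 Z moves step by Δz≈2.87 mm. Every layer's G1 loop is the same polygon, so the solid is a straight extrusion of it from z=0 to z≈11.5. Closing with flat bottom and top caps and triangulating gives 32 facets — a regular 9-sided prism (a cylinder approximated with 9 flat sides), circumscribed radius ≈ 5.19 mm, height ≈ 11.5 mm.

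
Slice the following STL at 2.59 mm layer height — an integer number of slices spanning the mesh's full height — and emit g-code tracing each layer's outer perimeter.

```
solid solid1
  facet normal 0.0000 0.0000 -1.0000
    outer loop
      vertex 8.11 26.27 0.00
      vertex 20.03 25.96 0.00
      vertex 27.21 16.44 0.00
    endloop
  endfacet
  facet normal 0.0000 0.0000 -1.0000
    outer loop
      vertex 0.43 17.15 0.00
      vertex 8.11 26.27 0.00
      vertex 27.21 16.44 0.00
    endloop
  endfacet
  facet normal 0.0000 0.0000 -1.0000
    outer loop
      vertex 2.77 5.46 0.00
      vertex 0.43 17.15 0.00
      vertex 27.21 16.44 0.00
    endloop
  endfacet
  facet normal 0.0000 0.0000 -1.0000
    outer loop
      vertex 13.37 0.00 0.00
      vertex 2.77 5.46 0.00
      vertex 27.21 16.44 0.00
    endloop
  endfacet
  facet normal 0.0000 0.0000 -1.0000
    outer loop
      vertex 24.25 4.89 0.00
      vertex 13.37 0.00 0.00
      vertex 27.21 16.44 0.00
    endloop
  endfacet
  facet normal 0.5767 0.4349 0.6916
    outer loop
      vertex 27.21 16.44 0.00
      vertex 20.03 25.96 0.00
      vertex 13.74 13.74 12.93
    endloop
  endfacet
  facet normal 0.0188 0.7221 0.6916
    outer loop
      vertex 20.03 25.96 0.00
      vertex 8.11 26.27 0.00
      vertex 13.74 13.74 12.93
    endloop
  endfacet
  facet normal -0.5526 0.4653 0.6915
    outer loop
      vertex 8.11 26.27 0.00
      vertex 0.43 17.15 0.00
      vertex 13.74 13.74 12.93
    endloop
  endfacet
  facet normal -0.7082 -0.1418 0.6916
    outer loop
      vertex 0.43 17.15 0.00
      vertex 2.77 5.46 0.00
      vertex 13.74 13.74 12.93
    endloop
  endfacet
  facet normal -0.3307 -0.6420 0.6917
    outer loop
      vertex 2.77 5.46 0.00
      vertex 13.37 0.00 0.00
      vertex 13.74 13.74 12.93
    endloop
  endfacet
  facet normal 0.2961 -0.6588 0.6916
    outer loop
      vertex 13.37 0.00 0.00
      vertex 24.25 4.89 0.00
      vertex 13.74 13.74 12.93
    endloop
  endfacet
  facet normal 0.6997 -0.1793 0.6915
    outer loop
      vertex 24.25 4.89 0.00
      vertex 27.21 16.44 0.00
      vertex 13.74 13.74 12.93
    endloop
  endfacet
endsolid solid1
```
; perimeter-only toolpath
G21 ; units = mm
G90 ; absolute positioning
G28 ; home
; layer 1
G0 Z2.59
G0 X24.52 Y15.90
G1 X18.77 Y23.52
G1 X9.24 Y23.76
G1 X3.09 Y16.47
G1 X4.96 Y7.12
G1 X13.44 Y2.75
G1 X22.15 Y6.66
G1 X24.52 Y15.90
; layer 2
G0 Z5.17
G0 X21.82 Y15.36
G1 X17.51 Y21.07
G1 X10.36 Y21.26
G1 X5.75 Y15.79
G1 X7.16 Y8.77
G1 X13.52 Y5.50
G1 X20.05 Y8.43
G1 X21.82 Y15.36
; layer 3
G0 Z7.76
G0 X19.13 Y14.82
G1 X16.26 Y18.63
G1 X11.49 Y18.75
G1 X8.42 Y15.10
G1 X9.35 Y10.43
G1 X13.59 Y8.24
G1 X17.94 Y10.20
G1 X19.13 Y14.82
; layer 4
G0 Z10.34
G0 X16.43 Y14.28
G1 X15.00 Y16.18
G1 X12.61 Y16.25
G1 X11.08 Y14.42
G1 X11.55 Y12.08
G1 X13.67 Y10.99
G1 X15.84 Y11.97
G1 X16.43 Y14.28
M2 ; end

The solid is a regular 7-sided pyramid, base circumscribed radius ≈ 13.7 mm, apex at z ≈ 12.9 mm. Slicing at Δz = 2.59 mm — 5 equal slices spanning the solid's height, so layer i sits at z = i·h/5 — gives 4 non-empty perimeters. Each is a 7-segment closed polygon; G0 lifts to the layer z and rapids to the start vertex, then G1 traces the edges. The cross-section shrinks linearly with z (the slice at the apex is degenerate and omitted).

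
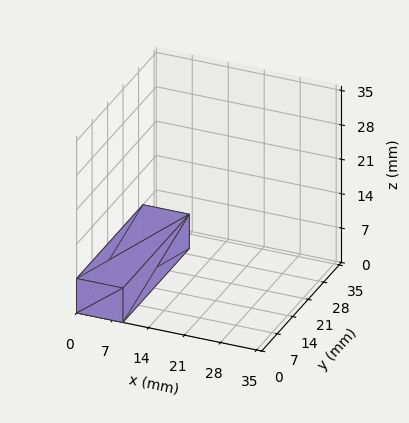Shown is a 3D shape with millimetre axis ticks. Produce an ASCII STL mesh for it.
Reading the render: the shape is a rectangular box, roughly 9 × 30 mm footprint and 7 mm tall (dimensions read to the nearest mm from the axis ticks). For the STL, each face is triangulated and given an outward normal.

solid part
  facet normal 0.0000 0.0000 -1.0000
    outer loop
      vertex 9.00 30.00 0.00
      vertex 9.00 0.00 0.00
      vertex 0.00 0.00 0.00
    endloop
  endfacet
  facet normal 0.0000 0.0000 -1.0000
    outer loop
      vertex 0.00 30.00 0.00
      vertex 9.00 30.00 0.00
      vertex 0.00 0.00 0.00
    endloop
  endfacet
  facet normal 0.0000 0.0000 1.0000
    outer loop
      vertex 0.00 0.00 7.00
      vertex 9.00 0.00 7.00
      vertex 9.00 30.00 7.00
    endloop
  endfacet
  facet normal 0.0000 0.0000 1.0000
    outer loop
      vertex 0.00 0.00 7.00
      vertex 9.00 30.00 7.00
      vertex 0.00 30.00 7.00
    endloop
  endfacet
  facet normal 0.0000 -1.0000 0.0000
    outer loop
      vertex 0.00 0.00 0.00
      vertex 9.00 0.00 0.00
      vertex 9.00 0.00 7.00
    endloop
  endfacet
  facet normal 0.0000 -1.0000 0.0000
    outer loop
      vertex 0.00 0.00 0.00
      vertex 9.00 0.00 7.00
      vertex 0.00 0.00 7.00
    endloop
  endfacet
  facet normal 0.0000 1.0000 0.0000
    outer loop
      vertex 9.00 30.00 7.00
      vertex 9.00 30.00 0.00
      vertex 0.00 30.00 0.00
    endloop
  endfacet
  facet normal 0.0000 1.0000 0.0000
    outer loop
      vertex 0.00 30.00 7.00
      vertex 9.00 30.00 7.00
      vertex 0.00 30.00 0.00
    endloop
  endfacet
  facet normal -1.0000 0.0000 0.0000
    outer loop
      vertex 0.00 30.00 7.00
      vertex 0.00 30.00 0.00
      vertex 0.00 0.00 0.00
    endloop
  endfacet
  facet normal -1.0000 0.0000 0.0000
    outer loop
      vertex 0.00 0.00 7.00
      vertex 0.00 30.00 7.00
      vertex 0.00 0.00 0.00
    endloop
  endfacet
  facet normal 1.0000 0.0000 0.0000
    outer loop
      vertex 9.00 0.00 0.00
      vertex 9.00 30.00 0.00
      vertex 9.00 30.00 7.00
    endloop
  endfacet
  facet normal 1.0000 0.0000 0.0000
    outer loop
      vertex 9.00 0.00 0.00
      vertex 9.00 30.00 7.00
      vertex 9.00 0.00 7.00
    endloop
  endfacet
endsolid part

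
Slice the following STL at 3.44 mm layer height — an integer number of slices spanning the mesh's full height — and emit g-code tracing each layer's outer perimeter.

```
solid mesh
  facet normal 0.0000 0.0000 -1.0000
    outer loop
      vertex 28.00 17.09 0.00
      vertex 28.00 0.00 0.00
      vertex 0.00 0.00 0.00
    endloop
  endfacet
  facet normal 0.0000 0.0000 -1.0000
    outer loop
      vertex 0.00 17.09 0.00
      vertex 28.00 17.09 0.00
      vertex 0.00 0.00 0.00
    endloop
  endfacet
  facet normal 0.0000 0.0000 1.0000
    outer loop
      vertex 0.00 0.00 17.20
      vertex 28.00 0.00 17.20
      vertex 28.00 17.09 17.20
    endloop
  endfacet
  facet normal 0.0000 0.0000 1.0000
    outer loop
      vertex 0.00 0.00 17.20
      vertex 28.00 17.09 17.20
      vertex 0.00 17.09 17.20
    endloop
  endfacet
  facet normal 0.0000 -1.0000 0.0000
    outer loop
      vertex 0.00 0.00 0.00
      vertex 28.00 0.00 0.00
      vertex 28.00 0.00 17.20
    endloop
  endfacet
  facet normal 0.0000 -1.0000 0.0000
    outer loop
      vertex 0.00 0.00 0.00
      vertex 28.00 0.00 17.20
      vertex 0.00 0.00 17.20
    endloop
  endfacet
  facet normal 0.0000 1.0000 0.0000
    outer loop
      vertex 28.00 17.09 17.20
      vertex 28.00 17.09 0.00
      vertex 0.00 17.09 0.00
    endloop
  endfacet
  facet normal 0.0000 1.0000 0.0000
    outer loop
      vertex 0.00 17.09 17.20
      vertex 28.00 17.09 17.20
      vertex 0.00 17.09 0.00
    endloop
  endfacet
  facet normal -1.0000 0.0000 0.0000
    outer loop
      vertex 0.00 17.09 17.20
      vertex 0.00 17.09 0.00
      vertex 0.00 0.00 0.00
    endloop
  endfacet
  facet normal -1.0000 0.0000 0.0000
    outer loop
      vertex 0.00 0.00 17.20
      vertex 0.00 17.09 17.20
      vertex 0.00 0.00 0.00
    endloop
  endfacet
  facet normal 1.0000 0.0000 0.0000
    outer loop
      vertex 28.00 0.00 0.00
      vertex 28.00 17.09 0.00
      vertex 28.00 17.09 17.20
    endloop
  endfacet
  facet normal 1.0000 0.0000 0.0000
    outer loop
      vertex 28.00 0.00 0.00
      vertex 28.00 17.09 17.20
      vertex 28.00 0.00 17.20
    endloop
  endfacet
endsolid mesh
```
; perimeter-only toolpath
G21 ; units = mm
G90 ; absolute positioning
G28 ; home
; layer 1
G0 Z3.44
G0 X0.00 Y0.00
G1 X28.00 Y0.00
G1 X28.00 Y17.09
G1 X0.00 Y17.09
G1 X0.00 Y0.00
; layer 2
G0 Z6.88
G0 X0.00 Y0.00
G1 X28.00 Y0.00
G1 X28.00 Y17.09
G1 X0.00 Y17.09
G1 X0.00 Y0.00
; layer 3
G0 Z10.32
G0 X0.00 Y0.00
G1 X28.00 Y0.00
G1 X28.00 Y17.09
G1 X0.00 Y17.09
G1 X0.00 Y0.00
; layer 4
G0 Z13.76
G0 X0.00 Y0.00
G1 X28.00 Y0.00
G1 X28.00 Y17.09
G1 X0.00 Y17.09
G1 X0.00 Y0.00
; layer 5
G0 Z17.20
G0 X0.00 Y0.00
G1 X28.00 Y0.00
G1 X28.00 Y17.09
G1 X0.00 Y17.09
G1 X0.00 Y0.00
M2 ; end

The solid is a rectangular box, roughly 28 × 17.1 mm footprint and 17.2 mm tall. Slicing at Δz = 3.44 mm — 5 equal slices spanning the solid's height, so layer i sits at z = i·h/5 — gives 5 non-empty perimeters. Each is a 4-segment closed polygon; G0 lifts to the layer z and rapids to the start vertex, then G1 traces the edges.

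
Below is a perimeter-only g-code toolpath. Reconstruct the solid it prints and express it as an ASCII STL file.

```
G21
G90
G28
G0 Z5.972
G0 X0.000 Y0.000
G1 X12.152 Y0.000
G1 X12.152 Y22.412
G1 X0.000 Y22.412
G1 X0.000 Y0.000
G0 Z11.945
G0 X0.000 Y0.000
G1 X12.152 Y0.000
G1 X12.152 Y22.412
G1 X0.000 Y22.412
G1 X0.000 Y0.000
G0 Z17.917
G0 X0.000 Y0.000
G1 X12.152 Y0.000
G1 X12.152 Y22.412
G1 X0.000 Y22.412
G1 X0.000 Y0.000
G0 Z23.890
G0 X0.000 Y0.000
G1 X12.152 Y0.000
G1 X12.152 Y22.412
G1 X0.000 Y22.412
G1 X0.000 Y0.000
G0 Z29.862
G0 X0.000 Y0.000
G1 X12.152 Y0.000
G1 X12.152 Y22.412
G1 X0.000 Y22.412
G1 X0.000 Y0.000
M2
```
solid part
  facet normal 0.0000 0.0000 -1.0000
    outer loop
      vertex 12.152 22.412 0.000
      vertex 12.152 0.000 0.000
      vertex 0.000 0.000 0.000
    endloop
  endfacet
  facet normal 0.0000 0.0000 -1.0000
    outer loop
      vertex 0.000 22.412 0.000
      vertex 12.152 22.412 0.000
      vertex 0.000 0.000 0.000
    endloop
  endfacet
  facet normal 0.0000 0.0000 1.0000
    outer loop
      vertex 0.000 0.000 29.862
      vertex 12.152 0.000 29.862
      vertex 12.152 22.412 29.862
    endloop
  endfacet
  facet normal 0.0000 0.0000 1.0000
    outer loop
      vertex 0.000 0.000 29.862
      vertex 12.152 22.412 29.862
      vertex 0.000 22.412 29.862
    endloop
  endfacet
  facet normal 0.0000 -1.0000 0.0000
    outer loop
      vertex 0.000 0.000 0.000
      vertex 12.152 0.000 0.000
      vertex 12.152 0.000 29.862
    endloop
  endfacet
  facet normal 0.0000 -1.0000 0.0000
    outer loop
      vertex 0.000 0.000 0.000
      vertex 12.152 0.000 29.862
      vertex 0.000 0.000 29.862
    endloop
  endfacet
  facet normal 0.0000 1.0000 0.0000
    outer loop
      vertex 12.152 22.412 29.862
      vertex 12.152 22.412 0.000
      vertex 0.000 22.412 0.000
    endloop
  endfacet
  facet normal 0.0000 1.0000 0.0000
    outer loop
      vertex 0.000 22.412 29.862
      vertex 12.152 22.412 29.862
      vertex 0.000 22.412 0.000
    endloop
  endfacet
  facet normal -1.0000 0.0000 0.0000
    outer loop
      vertex 0.000 22.412 29.862
      vertex 0.000 22.412 0.000
      vertex 0.000 0.000 0.000
    endloop
  endfacet
  facet normal -1.0000 0.0000 0.0000
    outer loop
      vertex 0.000 0.000 29.862
      vertex 0.000 22.412 29.862
      vertex 0.000 0.000 0.000
    endloop
  endfacet
  facet normal 1.0000 0.0000 0.0000
    outer loop
      vertex 12.152 0.000 0.000
      vertex 12.152 22.412 0.000
      vertex 12.152 22.412 29.862
    endloop
  endfacet
  facet normal 1.0000 0.0000 0.0000
    outer loop
      vertex 12.152 0.000 0.000
      vertex 12.152 22.412 29.862
      vertex 12.152 0.000 29.862
    endloop
  endfacet
endsolid part

The G0 Z moves step by Δz≈5.972 mm. Every layer's G1 loop is the same polygon, so the solid is a straight extrusion of it from z=0 to z≈29.9. Closing with flat bottom and top caps and triangulating gives 12 facets — a rectangular box, roughly 12.2 × 22.4 mm footprint and 29.9 mm tall.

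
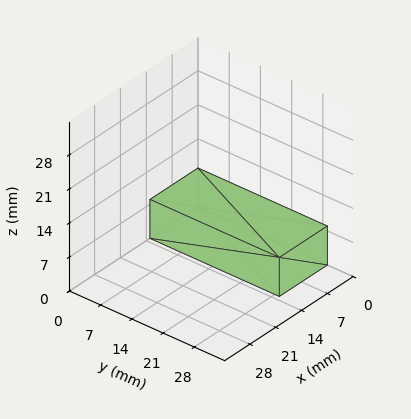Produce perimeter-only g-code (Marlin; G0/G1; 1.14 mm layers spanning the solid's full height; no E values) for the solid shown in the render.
Reading the render: the shape is a rectangular box, roughly 13 × 29 mm footprint and 8 mm tall (dimensions read to the nearest mm from the axis ticks). For the g-code, the solid's height is divided into equal slices at the stated Δz and each level perimeter traced with G1 moves after a G0 lift.

; perimeter-only toolpath
G21 ; units = mm
G90 ; absolute positioning
G28 ; home
; layer 1
G0 Z1.14
G0 X0.00 Y0.00
G1 X13.00 Y0.00
G1 X13.00 Y29.00
G1 X0.00 Y29.00
G1 X0.00 Y0.00
; layer 2
G0 Z2.29
G0 X0.00 Y0.00
G1 X13.00 Y0.00
G1 X13.00 Y29.00
G1 X0.00 Y29.00
G1 X0.00 Y0.00
; layer 3
G0 Z3.43
G0 X0.00 Y0.00
G1 X13.00 Y0.00
G1 X13.00 Y29.00
G1 X0.00 Y29.00
G1 X0.00 Y0.00
; layer 4
G0 Z4.57
G0 X0.00 Y0.00
G1 X13.00 Y0.00
G1 X13.00 Y29.00
G1 X0.00 Y29.00
G1 X0.00 Y0.00
; layer 5
G0 Z5.71
G0 X0.00 Y0.00
G1 X13.00 Y0.00
G1 X13.00 Y29.00
G1 X0.00 Y29.00
G1 X0.00 Y0.00
; layer 6
G0 Z6.86
G0 X0.00 Y0.00
G1 X13.00 Y0.00
G1 X13.00 Y29.00
G1 X0.00 Y29.00
G1 X0.00 Y0.00
; layer 7
G0 Z8.00
G0 X0.00 Y0.00
G1 X13.00 Y0.00
G1 X13.00 Y29.00
G1 X0.00 Y29.00
G1 X0.00 Y0.00
M2 ; end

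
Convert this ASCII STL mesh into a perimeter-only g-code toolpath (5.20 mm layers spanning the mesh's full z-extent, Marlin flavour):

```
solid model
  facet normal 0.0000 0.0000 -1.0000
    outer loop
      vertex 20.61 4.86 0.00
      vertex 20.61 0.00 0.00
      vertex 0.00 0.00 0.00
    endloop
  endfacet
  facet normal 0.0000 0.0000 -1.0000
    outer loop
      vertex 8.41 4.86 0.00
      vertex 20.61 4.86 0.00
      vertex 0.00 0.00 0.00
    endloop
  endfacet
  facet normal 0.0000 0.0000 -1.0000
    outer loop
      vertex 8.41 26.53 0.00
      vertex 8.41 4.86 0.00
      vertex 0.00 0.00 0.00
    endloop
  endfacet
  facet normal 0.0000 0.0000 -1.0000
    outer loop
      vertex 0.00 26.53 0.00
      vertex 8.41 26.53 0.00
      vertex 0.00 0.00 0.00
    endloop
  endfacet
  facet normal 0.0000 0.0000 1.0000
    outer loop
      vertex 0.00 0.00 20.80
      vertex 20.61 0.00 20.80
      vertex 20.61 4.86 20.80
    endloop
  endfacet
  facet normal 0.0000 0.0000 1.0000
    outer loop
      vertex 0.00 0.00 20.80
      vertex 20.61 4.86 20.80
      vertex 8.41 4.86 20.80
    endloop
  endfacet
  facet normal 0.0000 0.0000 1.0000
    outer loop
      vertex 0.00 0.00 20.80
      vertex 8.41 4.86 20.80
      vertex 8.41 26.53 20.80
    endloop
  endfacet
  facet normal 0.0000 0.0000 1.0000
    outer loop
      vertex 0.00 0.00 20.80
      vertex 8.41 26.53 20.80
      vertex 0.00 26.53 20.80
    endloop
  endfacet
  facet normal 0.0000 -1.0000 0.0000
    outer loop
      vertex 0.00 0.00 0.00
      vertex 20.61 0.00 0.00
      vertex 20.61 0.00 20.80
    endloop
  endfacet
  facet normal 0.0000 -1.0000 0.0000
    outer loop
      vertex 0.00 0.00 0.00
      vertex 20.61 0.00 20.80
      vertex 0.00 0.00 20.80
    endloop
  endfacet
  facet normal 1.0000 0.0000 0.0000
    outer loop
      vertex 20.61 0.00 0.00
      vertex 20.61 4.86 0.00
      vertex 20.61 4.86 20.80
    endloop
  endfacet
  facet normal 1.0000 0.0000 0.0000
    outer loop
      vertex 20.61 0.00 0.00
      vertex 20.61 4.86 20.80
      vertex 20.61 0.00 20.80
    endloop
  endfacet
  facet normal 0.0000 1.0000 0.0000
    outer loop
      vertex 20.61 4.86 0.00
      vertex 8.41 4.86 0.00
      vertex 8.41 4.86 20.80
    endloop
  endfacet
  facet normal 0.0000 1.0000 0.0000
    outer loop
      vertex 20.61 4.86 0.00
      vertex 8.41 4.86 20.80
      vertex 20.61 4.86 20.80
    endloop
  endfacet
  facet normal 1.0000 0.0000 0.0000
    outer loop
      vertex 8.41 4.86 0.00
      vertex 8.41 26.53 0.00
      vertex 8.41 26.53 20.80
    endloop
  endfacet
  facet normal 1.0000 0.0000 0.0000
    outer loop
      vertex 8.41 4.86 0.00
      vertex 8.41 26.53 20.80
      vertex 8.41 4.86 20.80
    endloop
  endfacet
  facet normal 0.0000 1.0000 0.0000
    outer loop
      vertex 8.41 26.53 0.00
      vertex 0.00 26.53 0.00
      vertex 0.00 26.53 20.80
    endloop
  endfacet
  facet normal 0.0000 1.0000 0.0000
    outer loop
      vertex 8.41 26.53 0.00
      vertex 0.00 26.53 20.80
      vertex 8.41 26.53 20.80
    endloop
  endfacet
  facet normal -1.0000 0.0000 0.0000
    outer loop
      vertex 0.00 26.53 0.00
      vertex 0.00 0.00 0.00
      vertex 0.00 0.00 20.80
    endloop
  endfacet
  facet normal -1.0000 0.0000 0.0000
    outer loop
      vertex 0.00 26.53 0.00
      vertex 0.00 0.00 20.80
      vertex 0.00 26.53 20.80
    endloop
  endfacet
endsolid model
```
; perimeter-only toolpath
G21 ; units = mm
G90 ; absolute positioning
G28 ; home
; layer 1
G0 Z5.20
G0 X0.00 Y0.00
G1 X20.61 Y0.00
G1 X20.61 Y4.86
G1 X8.41 Y4.86
G1 X8.41 Y26.53
G1 X0.00 Y26.53
G1 X0.00 Y0.00
; layer 2
G0 Z10.40
G0 X0.00 Y0.00
G1 X20.61 Y0.00
G1 X20.61 Y4.86
G1 X8.41 Y4.86
G1 X8.41 Y26.53
G1 X0.00 Y26.53
G1 X0.00 Y0.00
; layer 3
G0 Z15.60
G0 X0.00 Y0.00
G1 X20.61 Y0.00
G1 X20.61 Y4.86
G1 X8.41 Y4.86
G1 X8.41 Y26.53
G1 X0.00 Y26.53
G1 X0.00 Y0.00
; layer 4
G0 Z20.80
G0 X0.00 Y0.00
G1 X20.61 Y0.00
G1 X20.61 Y4.86
G1 X8.41 Y4.86
G1 X8.41 Y26.53
G1 X0.00 Y26.53
G1 X0.00 Y0.00
M2 ; end

The solid is an L-shaped prism: outer 20.6 × 26.5 mm, arm thicknesses ≈ 4.86 mm (horizontal) and 8.41 mm (vertical), extruded 20.8 mm in z. Slicing at Δz = 5.20 mm — 4 equal slices spanning the solid's height, so layer i sits at z = i·h/4 — gives 4 non-empty perimeters. Each is a 6-segment closed polygon; G0 lifts to the layer z and rapids to the start vertex, then G1 traces the edges.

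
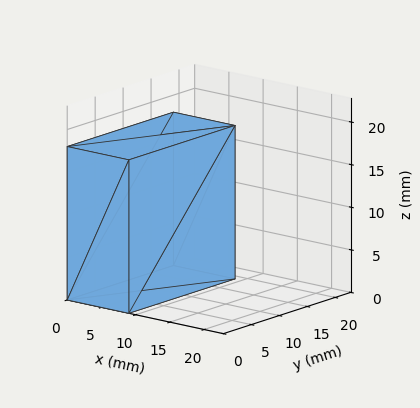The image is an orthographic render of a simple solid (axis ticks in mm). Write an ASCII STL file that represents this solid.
Reading the render: the shape is a rectangular box, roughly 9 × 19 mm footprint and 18 mm tall (dimensions read to the nearest mm from the axis ticks). For the STL, each face is triangulated and given an outward normal.

solid part
  facet normal 0.0000 0.0000 -1.0000
    outer loop
      vertex 9.0 19.0 0.0
      vertex 9.0 0.0 0.0
      vertex 0.0 0.0 0.0
    endloop
  endfacet
  facet normal 0.0000 0.0000 -1.0000
    outer loop
      vertex 0.0 19.0 0.0
      vertex 9.0 19.0 0.0
      vertex 0.0 0.0 0.0
    endloop
  endfacet
  facet normal 0.0000 0.0000 1.0000
    outer loop
      vertex 0.0 0.0 18.0
      vertex 9.0 0.0 18.0
      vertex 9.0 19.0 18.0
    endloop
  endfacet
  facet normal 0.0000 0.0000 1.0000
    outer loop
      vertex 0.0 0.0 18.0
      vertex 9.0 19.0 18.0
      vertex 0.0 19.0 18.0
    endloop
  endfacet
  facet normal 0.0000 -1.0000 0.0000
    outer loop
      vertex 0.0 0.0 0.0
      vertex 9.0 0.0 0.0
      vertex 9.0 0.0 18.0
    endloop
  endfacet
  facet normal 0.0000 -1.0000 0.0000
    outer loop
      vertex 0.0 0.0 0.0
      vertex 9.0 0.0 18.0
      vertex 0.0 0.0 18.0
    endloop
  endfacet
  facet normal 0.0000 1.0000 0.0000
    outer loop
      vertex 9.0 19.0 18.0
      vertex 9.0 19.0 0.0
      vertex 0.0 19.0 0.0
    endloop
  endfacet
  facet normal 0.0000 1.0000 0.0000
    outer loop
      vertex 0.0 19.0 18.0
      vertex 9.0 19.0 18.0
      vertex 0.0 19.0 0.0
    endloop
  endfacet
  facet normal -1.0000 0.0000 0.0000
    outer loop
      vertex 0.0 19.0 18.0
      vertex 0.0 19.0 0.0
      vertex 0.0 0.0 0.0
    endloop
  endfacet
  facet normal -1.0000 0.0000 0.0000
    outer loop
      vertex 0.0 0.0 18.0
      vertex 0.0 19.0 18.0
      vertex 0.0 0.0 0.0
    endloop
  endfacet
  facet normal 1.0000 0.0000 0.0000
    outer loop
      vertex 9.0 0.0 0.0
      vertex 9.0 19.0 0.0
      vertex 9.0 19.0 18.0
    endloop
  endfacet
  facet normal 1.0000 0.0000 0.0000
    outer loop
      vertex 9.0 0.0 0.0
      vertex 9.0 19.0 18.0
      vertex 9.0 0.0 18.0
    endloop
  endfacet
endsolid part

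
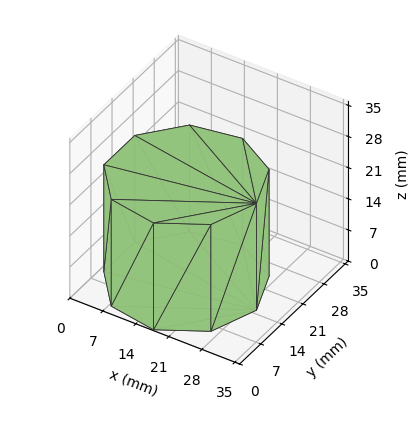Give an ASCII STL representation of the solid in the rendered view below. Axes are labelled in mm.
Reading the render: the shape is a regular 9-sided prism (a cylinder approximated with 9 flat sides), circumscribed radius ≈ 15 mm, height ≈ 24 mm (dimensions read to the nearest mm from the axis ticks). For the STL, each face is triangulated and given an outward normal.

solid part
  facet normal 0.0000 0.0000 -1.0000
    outer loop
      vertex 17.605 29.772 0.000
      vertex 26.491 24.642 0.000
      vertex 30.000 15.000 0.000
    endloop
  endfacet
  facet normal 0.0000 0.0000 -1.0000
    outer loop
      vertex 7.500 27.990 0.000
      vertex 17.605 29.772 0.000
      vertex 30.000 15.000 0.000
    endloop
  endfacet
  facet normal 0.0000 0.0000 -1.0000
    outer loop
      vertex 0.905 20.130 0.000
      vertex 7.500 27.990 0.000
      vertex 30.000 15.000 0.000
    endloop
  endfacet
  facet normal 0.0000 0.0000 -1.0000
    outer loop
      vertex 0.905 9.870 0.000
      vertex 0.905 20.130 0.000
      vertex 30.000 15.000 0.000
    endloop
  endfacet
  facet normal 0.0000 0.0000 -1.0000
    outer loop
      vertex 7.500 2.010 0.000
      vertex 0.905 9.870 0.000
      vertex 30.000 15.000 0.000
    endloop
  endfacet
  facet normal 0.0000 0.0000 -1.0000
    outer loop
      vertex 17.605 0.228 0.000
      vertex 7.500 2.010 0.000
      vertex 30.000 15.000 0.000
    endloop
  endfacet
  facet normal 0.0000 0.0000 -1.0000
    outer loop
      vertex 26.491 5.358 0.000
      vertex 17.605 0.228 0.000
      vertex 30.000 15.000 0.000
    endloop
  endfacet
  facet normal 0.0000 0.0000 1.0000
    outer loop
      vertex 30.000 15.000 24.000
      vertex 26.491 24.642 24.000
      vertex 17.605 29.772 24.000
    endloop
  endfacet
  facet normal 0.0000 0.0000 1.0000
    outer loop
      vertex 30.000 15.000 24.000
      vertex 17.605 29.772 24.000
      vertex 7.500 27.990 24.000
    endloop
  endfacet
  facet normal 0.0000 0.0000 1.0000
    outer loop
      vertex 30.000 15.000 24.000
      vertex 7.500 27.990 24.000
      vertex 0.905 20.130 24.000
    endloop
  endfacet
  facet normal 0.0000 0.0000 1.0000
    outer loop
      vertex 30.000 15.000 24.000
      vertex 0.905 20.130 24.000
      vertex 0.905 9.870 24.000
    endloop
  endfacet
  facet normal 0.0000 0.0000 1.0000
    outer loop
      vertex 30.000 15.000 24.000
      vertex 0.905 9.870 24.000
      vertex 7.500 2.010 24.000
    endloop
  endfacet
  facet normal 0.0000 0.0000 1.0000
    outer loop
      vertex 30.000 15.000 24.000
      vertex 7.500 2.010 24.000
      vertex 17.605 0.228 24.000
    endloop
  endfacet
  facet normal 0.0000 0.0000 1.0000
    outer loop
      vertex 30.000 15.000 24.000
      vertex 17.605 0.228 24.000
      vertex 26.491 5.358 24.000
    endloop
  endfacet
  facet normal 0.9397 0.3420 0.0000
    outer loop
      vertex 30.000 15.000 0.000
      vertex 26.491 24.642 0.000
      vertex 26.491 24.642 24.000
    endloop
  endfacet
  facet normal 0.9397 0.3420 0.0000
    outer loop
      vertex 30.000 15.000 0.000
      vertex 26.491 24.642 24.000
      vertex 30.000 15.000 24.000
    endloop
  endfacet
  facet normal 0.5000 0.8660 0.0000
    outer loop
      vertex 26.491 24.642 0.000
      vertex 17.605 29.772 0.000
      vertex 17.605 29.772 24.000
    endloop
  endfacet
  facet normal 0.5000 0.8660 0.0000
    outer loop
      vertex 26.491 24.642 0.000
      vertex 17.605 29.772 24.000
      vertex 26.491 24.642 24.000
    endloop
  endfacet
  facet normal -0.1737 0.9848 0.0000
    outer loop
      vertex 17.605 29.772 0.000
      vertex 7.500 27.990 0.000
      vertex 7.500 27.990 24.000
    endloop
  endfacet
  facet normal -0.1737 0.9848 0.0000
    outer loop
      vertex 17.605 29.772 0.000
      vertex 7.500 27.990 24.000
      vertex 17.605 29.772 24.000
    endloop
  endfacet
  facet normal -0.7661 0.6428 0.0000
    outer loop
      vertex 7.500 27.990 0.000
      vertex 0.905 20.130 0.000
      vertex 0.905 20.130 24.000
    endloop
  endfacet
  facet normal -0.7661 0.6428 0.0000
    outer loop
      vertex 7.500 27.990 0.000
      vertex 0.905 20.130 24.000
      vertex 7.500 27.990 24.000
    endloop
  endfacet
  facet normal -1.0000 0.0000 0.0000
    outer loop
      vertex 0.905 20.130 0.000
      vertex 0.905 9.870 0.000
      vertex 0.905 9.870 24.000
    endloop
  endfacet
  facet normal -1.0000 0.0000 0.0000
    outer loop
      vertex 0.905 20.130 0.000
      vertex 0.905 9.870 24.000
      vertex 0.905 20.130 24.000
    endloop
  endfacet
  facet normal -0.7661 -0.6428 0.0000
    outer loop
      vertex 0.905 9.870 0.000
      vertex 7.500 2.010 0.000
      vertex 7.500 2.010 24.000
    endloop
  endfacet
  facet normal -0.7661 -0.6428 0.0000
    outer loop
      vertex 0.905 9.870 0.000
      vertex 7.500 2.010 24.000
      vertex 0.905 9.870 24.000
    endloop
  endfacet
  facet normal -0.1737 -0.9848 0.0000
    outer loop
      vertex 7.500 2.010 0.000
      vertex 17.605 0.228 0.000
      vertex 17.605 0.228 24.000
    endloop
  endfacet
  facet normal -0.1737 -0.9848 0.0000
    outer loop
      vertex 7.500 2.010 0.000
      vertex 17.605 0.228 24.000
      vertex 7.500 2.010 24.000
    endloop
  endfacet
  facet normal 0.5000 -0.8660 0.0000
    outer loop
      vertex 17.605 0.228 0.000
      vertex 26.491 5.358 0.000
      vertex 26.491 5.358 24.000
    endloop
  endfacet
  facet normal 0.5000 -0.8660 0.0000
    outer loop
      vertex 17.605 0.228 0.000
      vertex 26.491 5.358 24.000
      vertex 17.605 0.228 24.000
    endloop
  endfacet
  facet normal 0.9397 -0.3420 0.0000
    outer loop
      vertex 26.491 5.358 0.000
      vertex 30.000 15.000 0.000
      vertex 30.000 15.000 24.000
    endloop
  endfacet
  facet normal 0.9397 -0.3420 0.0000
    outer loop
      vertex 26.491 5.358 0.000
      vertex 30.000 15.000 24.000
      vertex 26.491 5.358 24.000
    endloop
  endfacet
endsolid part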